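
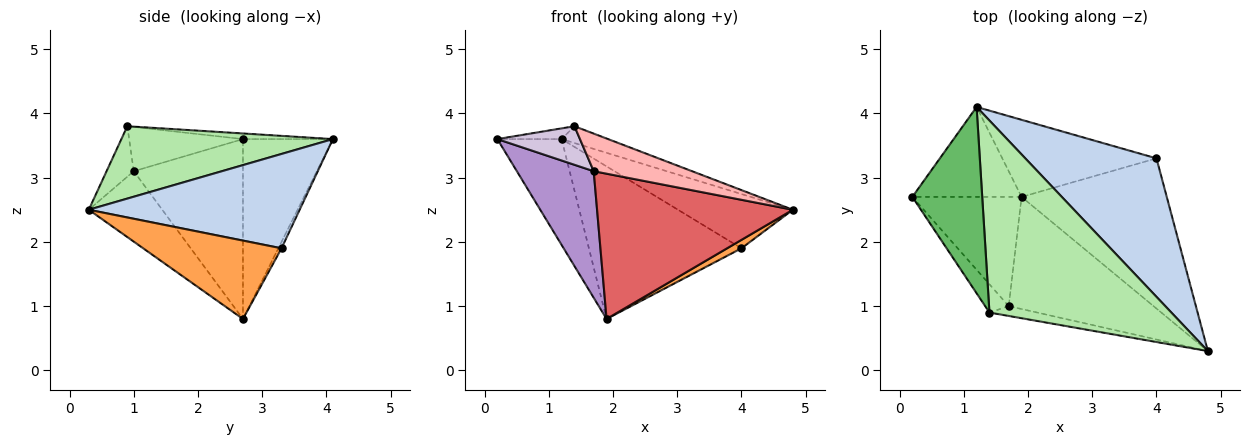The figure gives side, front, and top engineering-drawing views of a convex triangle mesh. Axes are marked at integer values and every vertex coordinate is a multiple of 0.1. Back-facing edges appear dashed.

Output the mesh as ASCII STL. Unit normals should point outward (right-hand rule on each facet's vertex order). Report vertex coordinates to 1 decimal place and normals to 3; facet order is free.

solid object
 facet normal -0.730 0.521 -0.443
  outer loop
   vertex 1.9 2.7 0.8
   vertex 0.2 2.7 3.6
   vertex 1.2 4.1 3.6
  endloop
 endfacet
 facet normal 0.556 0.303 0.774
  outer loop
   vertex 4.0 3.3 1.9
   vertex 1.2 4.1 3.6
   vertex 4.8 0.3 2.5
  endloop
 endfacet
 facet normal 0.474 -0.049 -0.879
  outer loop
   vertex 4.0 3.3 1.9
   vertex 4.8 0.3 2.5
   vertex 1.9 2.7 0.8
  endloop
 endfacet
 facet normal -0.019 0.892 -0.451
  outer loop
   vertex 4.0 3.3 1.9
   vertex 1.9 2.7 0.8
   vertex 1.2 4.1 3.6
  endloop
 endfacet
 facet normal -0.080 0.057 0.995
  outer loop
   vertex 1.4 0.9 3.8
   vertex 1.2 4.1 3.6
   vertex 0.2 2.7 3.6
  endloop
 endfacet
 facet normal 0.368 0.081 0.926
  outer loop
   vertex 1.4 0.9 3.8
   vertex 4.8 0.3 2.5
   vertex 1.2 4.1 3.6
  endloop
 endfacet
 facet normal -0.285 -0.759 -0.586
  outer loop
   vertex 1.7 1.0 3.1
   vertex 1.9 2.7 0.8
   vertex 4.8 0.3 2.5
  endloop
 endfacet
 facet normal -0.258 -0.935 -0.244
  outer loop
   vertex 1.7 1.0 3.1
   vertex 4.8 0.3 2.5
   vertex 1.4 0.9 3.8
  endloop
 endfacet
 facet normal -0.732 -0.515 -0.445
  outer loop
   vertex 1.7 1.0 3.1
   vertex 0.2 2.7 3.6
   vertex 1.9 2.7 0.8
  endloop
 endfacet
 facet normal -0.743 -0.539 -0.396
  outer loop
   vertex 1.7 1.0 3.1
   vertex 1.4 0.9 3.8
   vertex 0.2 2.7 3.6
  endloop
 endfacet
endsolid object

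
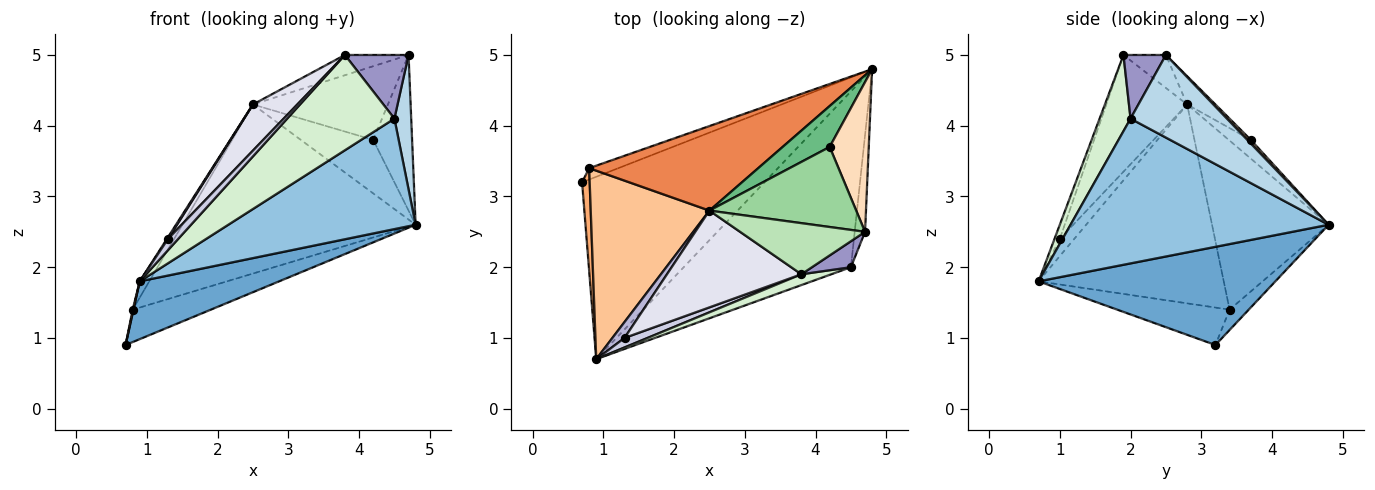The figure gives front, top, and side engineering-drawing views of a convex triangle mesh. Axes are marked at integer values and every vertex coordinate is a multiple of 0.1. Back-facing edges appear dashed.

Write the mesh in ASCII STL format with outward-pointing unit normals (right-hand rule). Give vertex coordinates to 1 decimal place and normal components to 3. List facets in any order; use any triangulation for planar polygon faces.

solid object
 facet normal 0.457 -0.269 -0.848
  outer loop
   vertex 0.9 0.7 1.8
   vertex 0.7 3.2 0.9
   vertex 4.8 4.8 2.6
  endloop
 endfacet
 facet normal 0.591 -0.429 -0.683
  outer loop
   vertex 4.5 2.0 4.1
   vertex 0.9 0.7 1.8
   vertex 4.8 4.8 2.6
  endloop
 endfacet
 facet normal 0.978 -0.170 -0.123
  outer loop
   vertex 4.5 2.0 4.1
   vertex 4.8 4.8 2.6
   vertex 4.7 2.5 5.0
  endloop
 endfacet
 facet normal -0.225 0.919 -0.323
  outer loop
   vertex 0.8 3.4 1.4
   vertex 4.8 4.8 2.6
   vertex 0.7 3.2 0.9
  endloop
 endfacet
 facet normal -0.408 0.816 0.408
  outer loop
   vertex 0.8 3.4 1.4
   vertex 2.5 2.8 4.3
   vertex 4.8 4.8 2.6
  endloop
 endfacet
 facet normal -0.980 -0.007 0.199
  outer loop
   vertex 0.8 3.4 1.4
   vertex 0.7 3.2 0.9
   vertex 0.9 0.7 1.8
  endloop
 endfacet
 facet normal -0.858 0.044 0.512
  outer loop
   vertex 0.8 3.4 1.4
   vertex 0.9 0.7 1.8
   vertex 2.5 2.8 4.3
  endloop
 endfacet
 facet normal 0.065 0.719 0.692
  outer loop
   vertex 4.2 3.7 3.8
   vertex 4.7 2.5 5.0
   vertex 4.8 4.8 2.6
  endloop
 endfacet
 facet normal -0.235 0.772 0.590
  outer loop
   vertex 4.2 3.7 3.8
   vertex 4.8 4.8 2.6
   vertex 2.5 2.8 4.3
  endloop
 endfacet
 facet normal -0.140 0.670 0.729
  outer loop
   vertex 4.2 3.7 3.8
   vertex 2.5 2.8 4.3
   vertex 4.7 2.5 5.0
  endloop
 endfacet
 facet normal -0.238 0.358 0.903
  outer loop
   vertex 3.8 1.9 5.0
   vertex 4.7 2.5 5.0
   vertex 2.5 2.8 4.3
  endloop
 endfacet
 facet normal 0.276 -0.955 0.108
  outer loop
   vertex 3.8 1.9 5.0
   vertex 0.9 0.7 1.8
   vertex 4.5 2.0 4.1
  endloop
 endfacet
 facet normal 0.525 -0.788 0.321
  outer loop
   vertex 3.8 1.9 5.0
   vertex 4.5 2.0 4.1
   vertex 4.7 2.5 5.0
  endloop
 endfacet
 facet normal -0.815 -0.064 0.576
  outer loop
   vertex 1.3 1.0 2.4
   vertex 2.5 2.8 4.3
   vertex 0.9 0.7 1.8
  endloop
 endfacet
 facet normal -0.370 -0.709 0.601
  outer loop
   vertex 1.3 1.0 2.4
   vertex 0.9 0.7 1.8
   vertex 3.8 1.9 5.0
  endloop
 endfacet
 facet normal -0.617 -0.339 0.710
  outer loop
   vertex 1.3 1.0 2.4
   vertex 3.8 1.9 5.0
   vertex 2.5 2.8 4.3
  endloop
 endfacet
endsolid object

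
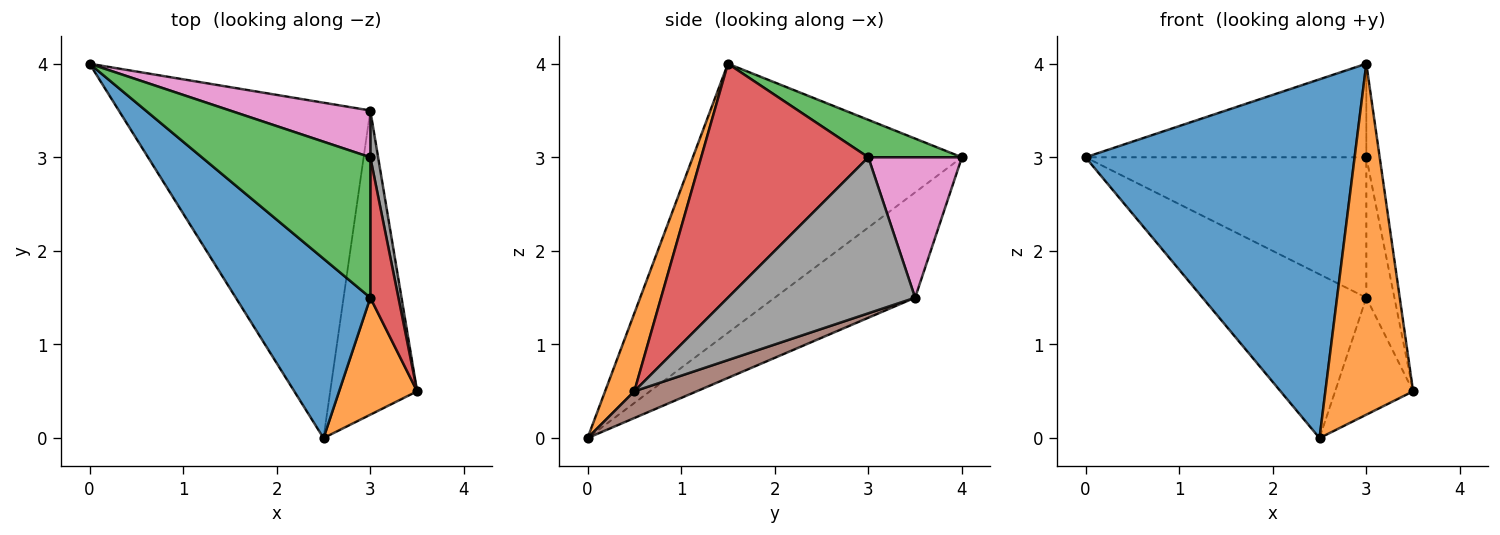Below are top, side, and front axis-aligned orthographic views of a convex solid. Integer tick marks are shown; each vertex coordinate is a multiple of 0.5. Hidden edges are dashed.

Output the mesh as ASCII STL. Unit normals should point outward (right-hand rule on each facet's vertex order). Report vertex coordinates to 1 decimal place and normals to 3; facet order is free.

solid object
 facet normal -0.667 -0.667 0.333
  outer loop
   vertex 3.0 1.5 4.0
   vertex 0.0 4.0 3.0
   vertex 2.5 0.0 0.0
  endloop
 endfacet
 facet normal 0.302 -0.905 0.302
  outer loop
   vertex 3.0 1.5 4.0
   vertex 2.5 0.0 0.0
   vertex 3.5 0.5 0.5
  endloop
 endfacet
 facet normal 0.182 0.545 0.818
  outer loop
   vertex 3.0 3.0 3.0
   vertex 0.0 4.0 3.0
   vertex 3.0 1.5 4.0
  endloop
 endfacet
 facet normal 0.990 0.079 0.119
  outer loop
   vertex 3.0 3.0 3.0
   vertex 3.0 1.5 4.0
   vertex 3.5 0.5 0.5
  endloop
 endfacet
 facet normal -0.352 0.411 -0.841
  outer loop
   vertex 3.0 3.5 1.5
   vertex 2.5 0.0 0.0
   vertex 0.0 4.0 3.0
  endloop
 endfacet
 facet normal 0.276 0.345 -0.897
  outer loop
   vertex 3.0 3.5 1.5
   vertex 3.5 0.5 0.5
   vertex 2.5 0.0 0.0
  endloop
 endfacet
 facet normal 0.302 0.905 0.302
  outer loop
   vertex 3.0 3.5 1.5
   vertex 0.0 4.0 3.0
   vertex 3.0 3.0 3.0
  endloop
 endfacet
 facet normal 0.988 0.148 0.049
  outer loop
   vertex 3.0 3.5 1.5
   vertex 3.0 3.0 3.0
   vertex 3.5 0.5 0.5
  endloop
 endfacet
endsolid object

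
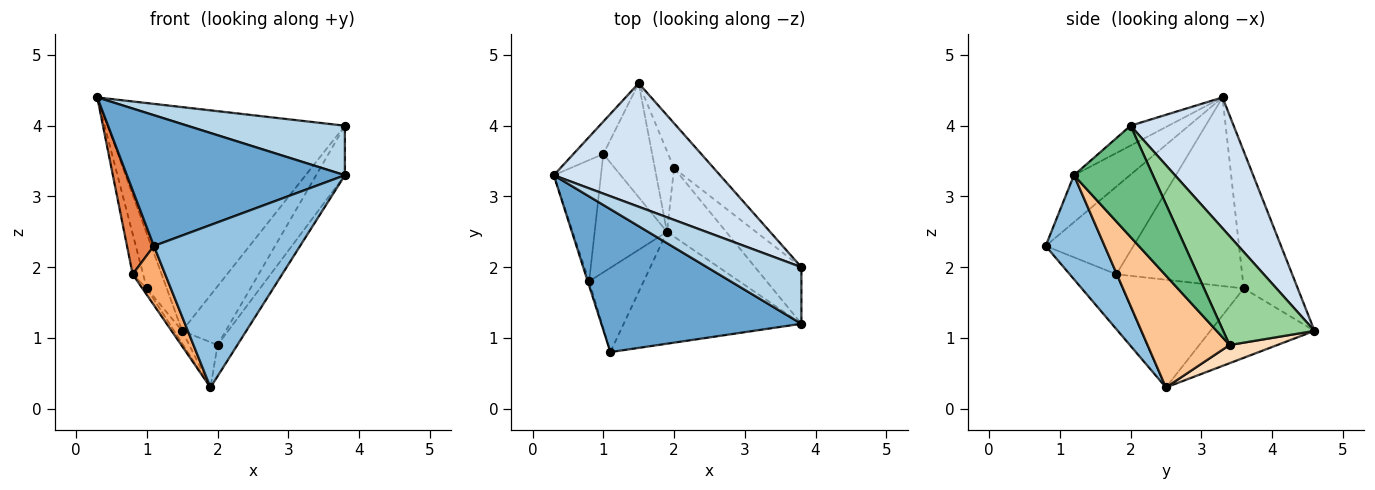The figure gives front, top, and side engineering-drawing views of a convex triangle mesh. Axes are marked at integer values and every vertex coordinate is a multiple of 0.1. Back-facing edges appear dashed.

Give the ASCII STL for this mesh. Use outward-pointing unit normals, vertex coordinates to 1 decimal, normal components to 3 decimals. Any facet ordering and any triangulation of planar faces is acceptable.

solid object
 facet normal -0.171 -0.665 0.727
  outer loop
   vertex 1.1 0.8 2.3
   vertex 3.8 1.2 3.3
   vertex 0.3 3.3 4.4
  endloop
 endfacet
 facet normal 0.315 -0.782 -0.538
  outer loop
   vertex 1.9 2.5 0.3
   vertex 3.8 1.2 3.3
   vertex 1.1 0.8 2.3
  endloop
 endfacet
 facet normal -0.157 -0.650 0.743
  outer loop
   vertex 3.8 2.0 4.0
   vertex 0.3 3.3 4.4
   vertex 3.8 1.2 3.3
  endloop
 endfacet
 facet normal 0.356 0.818 0.452
  outer loop
   vertex 3.8 2.0 4.0
   vertex 1.5 4.6 1.1
   vertex 0.3 3.3 4.4
  endloop
 endfacet
 facet normal -0.956 -0.293 -0.015
  outer loop
   vertex 0.8 1.8 1.9
   vertex 1.1 0.8 2.3
   vertex 0.3 3.3 4.4
  endloop
 endfacet
 facet normal -0.636 -0.443 -0.631
  outer loop
   vertex 0.8 1.8 1.9
   vertex 1.9 2.5 0.3
   vertex 1.1 0.8 2.3
  endloop
 endfacet
 facet normal 0.865 0.209 -0.457
  outer loop
   vertex 2.0 3.4 0.9
   vertex 3.8 1.2 3.3
   vertex 1.9 2.5 0.3
  endloop
 endfacet
 facet normal 0.637 0.377 -0.672
  outer loop
   vertex 2.0 3.4 0.9
   vertex 1.9 2.5 0.3
   vertex 1.5 4.6 1.1
  endloop
 endfacet
 facet normal 0.875 0.319 -0.364
  outer loop
   vertex 2.0 3.4 0.9
   vertex 3.8 2.0 4.0
   vertex 3.8 1.2 3.3
  endloop
 endfacet
 facet normal 0.857 0.409 -0.313
  outer loop
   vertex 2.0 3.4 0.9
   vertex 1.5 4.6 1.1
   vertex 3.8 2.0 4.0
  endloop
 endfacet
 facet normal -0.919 0.339 -0.201
  outer loop
   vertex 1.0 3.6 1.7
   vertex 0.3 3.3 4.4
   vertex 1.5 4.6 1.1
  endloop
 endfacet
 facet normal -0.967 0.081 -0.242
  outer loop
   vertex 1.0 3.6 1.7
   vertex 0.8 1.8 1.9
   vertex 0.3 3.3 4.4
  endloop
 endfacet
 facet normal -0.816 0.063 -0.574
  outer loop
   vertex 1.0 3.6 1.7
   vertex 1.5 4.6 1.1
   vertex 1.9 2.5 0.3
  endloop
 endfacet
 facet normal -0.830 0.030 -0.557
  outer loop
   vertex 1.0 3.6 1.7
   vertex 1.9 2.5 0.3
   vertex 0.8 1.8 1.9
  endloop
 endfacet
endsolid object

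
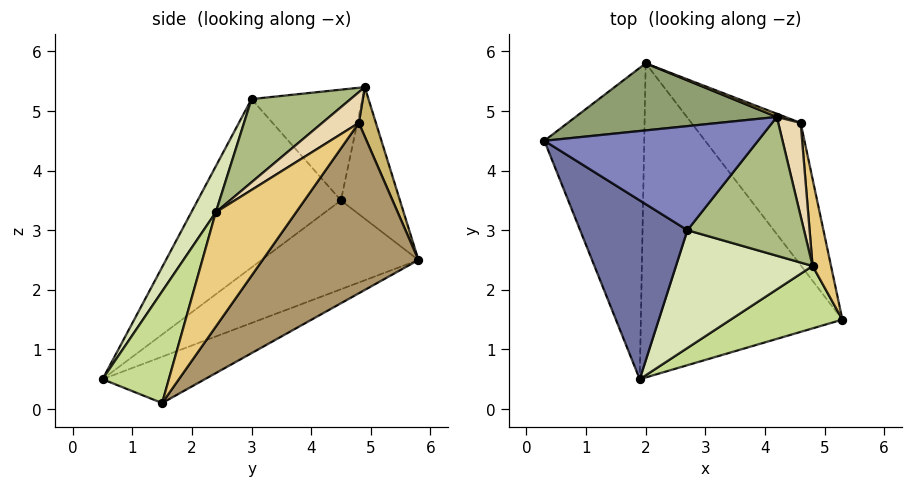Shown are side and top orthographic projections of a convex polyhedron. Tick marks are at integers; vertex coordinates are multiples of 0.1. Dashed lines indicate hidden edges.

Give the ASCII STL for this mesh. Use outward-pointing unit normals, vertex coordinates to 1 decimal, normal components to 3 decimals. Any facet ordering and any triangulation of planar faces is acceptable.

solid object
 facet normal -0.678 -0.595 0.432
  outer loop
   vertex 2.7 3.0 5.2
   vertex 0.3 4.5 3.5
   vertex 1.9 0.5 0.5
  endloop
 endfacet
 facet normal -0.444 0.261 0.857
  outer loop
   vertex 2.7 3.0 5.2
   vertex 4.2 4.9 5.4
   vertex 0.3 4.5 3.5
  endloop
 endfacet
 facet normal -0.638 0.282 -0.717
  outer loop
   vertex 2.0 5.8 2.5
   vertex 1.9 0.5 0.5
   vertex 0.3 4.5 3.5
  endloop
 endfacet
 facet normal -0.210 0.349 -0.913
  outer loop
   vertex 2.0 5.8 2.5
   vertex 5.3 1.5 0.1
   vertex 1.9 0.5 0.5
  endloop
 endfacet
 facet normal -0.324 0.806 0.496
  outer loop
   vertex 2.0 5.8 2.5
   vertex 0.3 4.5 3.5
   vertex 4.2 4.9 5.4
  endloop
 endfacet
 facet normal 0.510 -0.478 0.715
  outer loop
   vertex 4.8 2.4 3.3
   vertex 4.2 4.9 5.4
   vertex 2.7 3.0 5.2
  endloop
 endfacet
 facet normal 0.302 -0.905 0.302
  outer loop
   vertex 4.8 2.4 3.3
   vertex 1.9 0.5 0.5
   vertex 5.3 1.5 0.1
  endloop
 endfacet
 facet normal 0.150 -0.883 0.444
  outer loop
   vertex 4.8 2.4 3.3
   vertex 2.7 3.0 5.2
   vertex 1.9 0.5 0.5
  endloop
 endfacet
 facet normal 0.611 0.688 -0.392
  outer loop
   vertex 4.6 4.8 4.8
   vertex 5.3 1.5 0.1
   vertex 2.0 5.8 2.5
  endloop
 endfacet
 facet normal 0.317 0.947 0.053
  outer loop
   vertex 4.6 4.8 4.8
   vertex 2.0 5.8 2.5
   vertex 4.2 4.9 5.4
  endloop
 endfacet
 facet normal 0.987 -0.017 0.159
  outer loop
   vertex 4.6 4.8 4.8
   vertex 4.8 2.4 3.3
   vertex 5.3 1.5 0.1
  endloop
 endfacet
 facet normal 0.774 -0.288 0.564
  outer loop
   vertex 4.6 4.8 4.8
   vertex 4.2 4.9 5.4
   vertex 4.8 2.4 3.3
  endloop
 endfacet
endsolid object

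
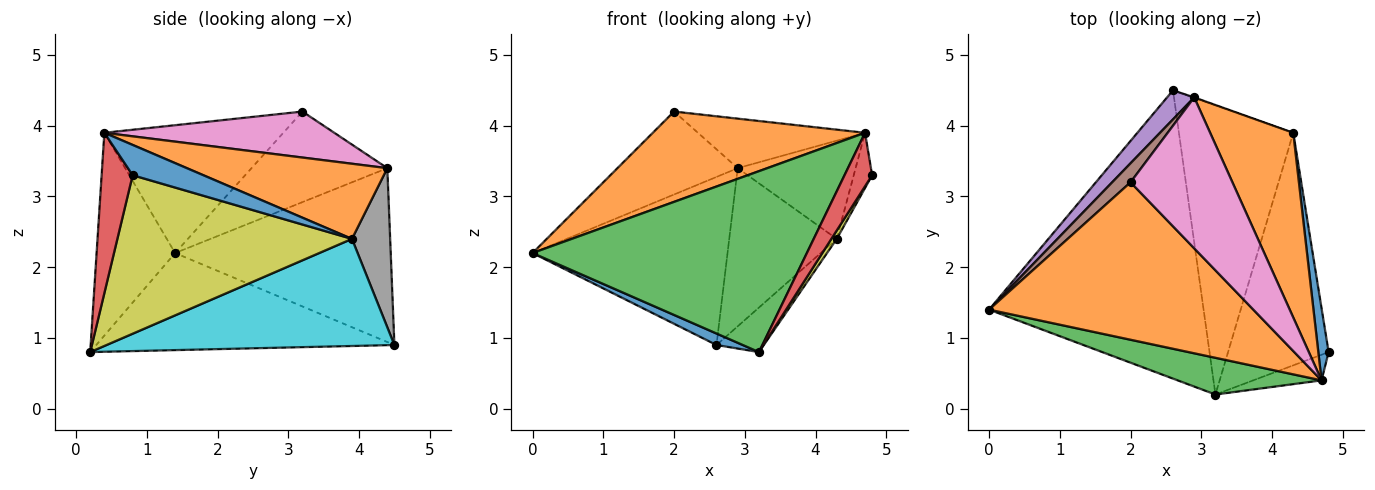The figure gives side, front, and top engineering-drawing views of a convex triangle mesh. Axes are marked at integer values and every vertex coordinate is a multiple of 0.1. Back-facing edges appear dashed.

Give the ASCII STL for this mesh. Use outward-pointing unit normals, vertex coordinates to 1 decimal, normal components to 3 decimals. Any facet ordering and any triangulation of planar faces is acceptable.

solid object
 facet normal -0.412 -0.036 -0.910
  outer loop
   vertex 3.2 0.2 0.8
   vertex 0.0 1.4 2.2
   vertex 2.6 4.5 0.9
  endloop
 endfacet
 facet normal -0.387 -0.459 0.800
  outer loop
   vertex 4.7 0.4 3.9
   vertex 2.0 3.2 4.2
   vertex 0.0 1.4 2.2
  endloop
 endfacet
 facet normal -0.270 -0.944 0.192
  outer loop
   vertex 4.7 0.4 3.9
   vertex 0.0 1.4 2.2
   vertex 3.2 0.2 0.8
  endloop
 endfacet
 facet normal 0.712 -0.633 -0.304
  outer loop
   vertex 4.7 0.4 3.9
   vertex 3.2 0.2 0.8
   vertex 4.8 0.8 3.3
  endloop
 endfacet
 facet normal -0.737 0.666 0.115
  outer loop
   vertex 2.9 4.4 3.4
   vertex 2.6 4.5 0.9
   vertex 0.0 1.4 2.2
  endloop
 endfacet
 facet normal -0.740 0.655 0.150
  outer loop
   vertex 2.9 4.4 3.4
   vertex 0.0 1.4 2.2
   vertex 2.0 3.2 4.2
  endloop
 endfacet
 facet normal 0.394 0.287 0.873
  outer loop
   vertex 2.9 4.4 3.4
   vertex 2.0 3.2 4.2
   vertex 4.7 0.4 3.9
  endloop
 endfacet
 facet normal 0.335 0.942 -0.002
  outer loop
   vertex 4.3 3.9 2.4
   vertex 2.6 4.5 0.9
   vertex 2.9 4.4 3.4
  endloop
 endfacet
 facet normal 0.844 -0.019 -0.536
  outer loop
   vertex 4.3 3.9 2.4
   vertex 4.8 0.8 3.3
   vertex 3.2 0.2 0.8
  endloop
 endfacet
 facet normal 0.679 0.112 -0.725
  outer loop
   vertex 4.3 3.9 2.4
   vertex 3.2 0.2 0.8
   vertex 2.6 4.5 0.9
  endloop
 endfacet
 facet normal 0.919 0.239 0.313
  outer loop
   vertex 4.3 3.9 2.4
   vertex 4.7 0.4 3.9
   vertex 4.8 0.8 3.3
  endloop
 endfacet
 facet normal 0.624 0.367 0.690
  outer loop
   vertex 4.3 3.9 2.4
   vertex 2.9 4.4 3.4
   vertex 4.7 0.4 3.9
  endloop
 endfacet
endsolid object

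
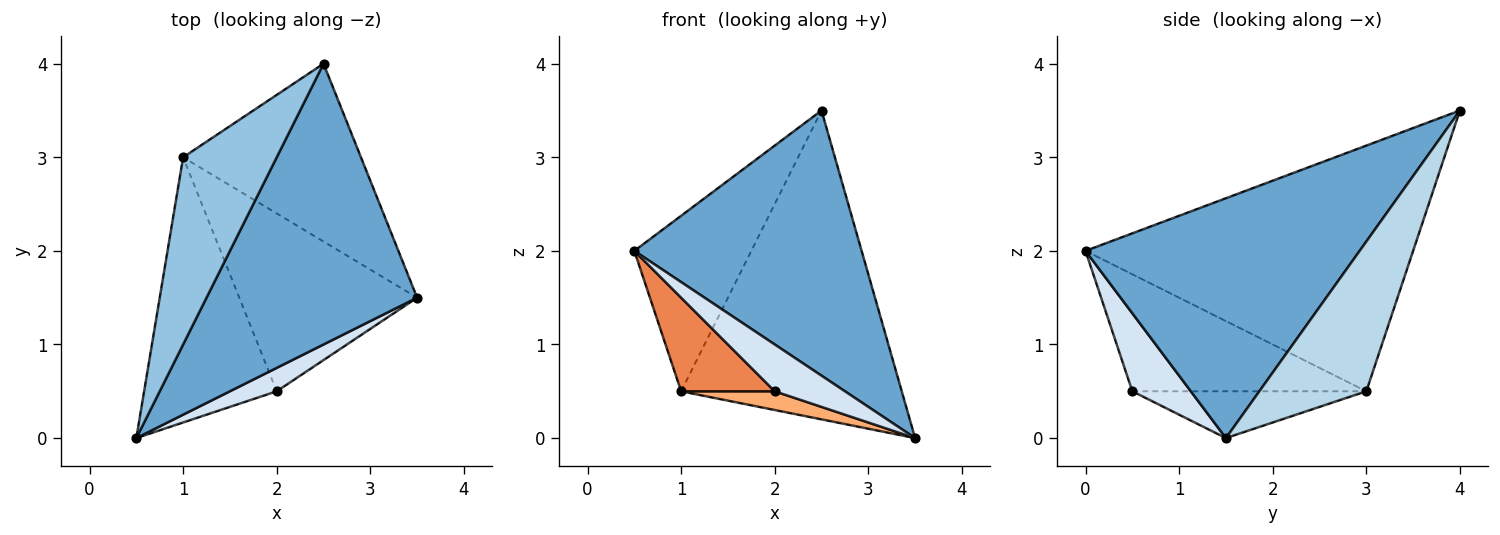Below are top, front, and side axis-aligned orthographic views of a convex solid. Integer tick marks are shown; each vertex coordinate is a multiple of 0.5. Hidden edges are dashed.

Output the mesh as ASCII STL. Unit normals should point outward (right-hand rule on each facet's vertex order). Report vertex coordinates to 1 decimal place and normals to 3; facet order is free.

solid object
 facet normal 0.638 -0.529 0.560
  outer loop
   vertex 2.5 4.0 3.5
   vertex 0.5 0.0 2.0
   vertex 3.5 1.5 0.0
  endloop
 endfacet
 facet normal -0.886 0.317 0.338
  outer loop
   vertex 1.0 3.0 0.5
   vertex 0.5 0.0 2.0
   vertex 2.5 4.0 3.5
  endloop
 endfacet
 facet normal 0.387 0.799 -0.460
  outer loop
   vertex 1.0 3.0 0.5
   vertex 2.5 4.0 3.5
   vertex 3.5 1.5 0.0
  endloop
 endfacet
 facet normal 0.598 -0.717 0.359
  outer loop
   vertex 2.0 0.5 0.5
   vertex 3.5 1.5 0.0
   vertex 0.5 0.0 2.0
  endloop
 endfacet
 facet normal -0.640 -0.256 -0.725
  outer loop
   vertex 2.0 0.5 0.5
   vertex 0.5 0.0 2.0
   vertex 1.0 3.0 0.5
  endloop
 endfacet
 facet normal -0.253 -0.101 -0.962
  outer loop
   vertex 2.0 0.5 0.5
   vertex 1.0 3.0 0.5
   vertex 3.5 1.5 0.0
  endloop
 endfacet
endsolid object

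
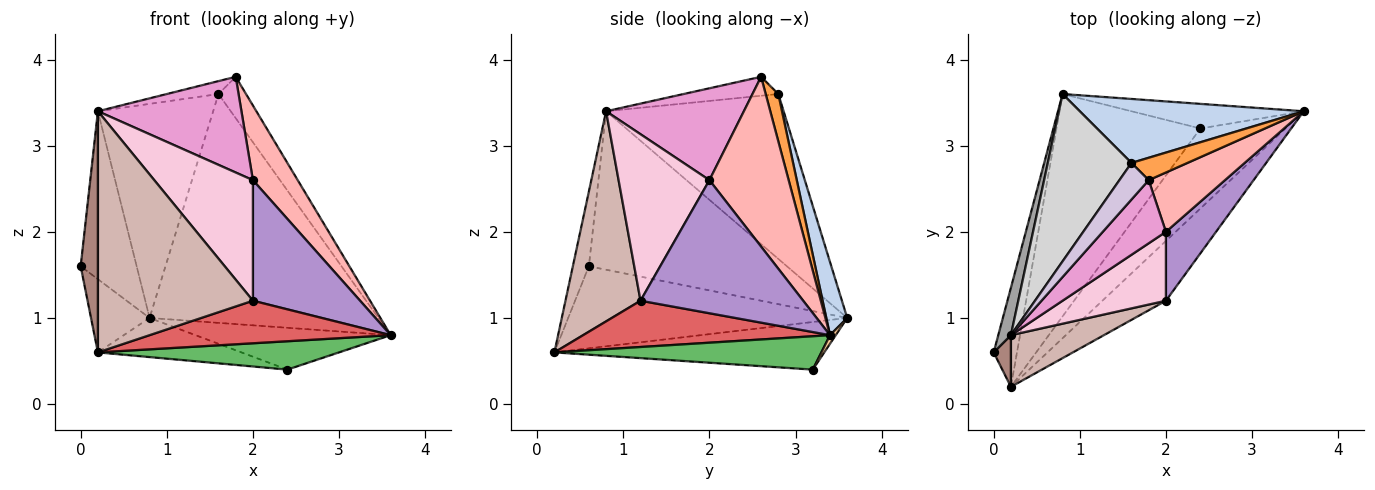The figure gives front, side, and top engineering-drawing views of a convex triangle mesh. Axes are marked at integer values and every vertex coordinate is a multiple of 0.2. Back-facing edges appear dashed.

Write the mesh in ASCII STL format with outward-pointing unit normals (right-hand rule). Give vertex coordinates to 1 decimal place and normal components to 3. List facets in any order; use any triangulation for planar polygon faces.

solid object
 facet normal -0.943 0.198 -0.268
  outer loop
   vertex 0.2 0.2 0.6
   vertex 0.0 0.6 1.6
   vertex 0.8 3.6 1.0
  endloop
 endfacet
 facet normal 0.088 0.959 0.268
  outer loop
   vertex 1.6 2.8 3.6
   vertex 3.6 3.4 0.8
   vertex 0.8 3.6 1.0
  endloop
 endfacet
 facet normal 0.374 0.816 0.442
  outer loop
   vertex 1.6 2.8 3.6
   vertex 1.8 2.6 3.8
   vertex 3.6 3.4 0.8
  endloop
 endfacet
 facet normal 0.025 0.862 -0.507
  outer loop
   vertex 2.4 3.2 0.4
   vertex 0.8 3.6 1.0
   vertex 3.6 3.4 0.8
  endloop
 endfacet
 facet normal 0.347 -0.313 -0.884
  outer loop
   vertex 2.4 3.2 0.4
   vertex 3.6 3.4 0.8
   vertex 0.2 0.2 0.6
  endloop
 endfacet
 facet normal -0.310 0.165 -0.936
  outer loop
   vertex 2.4 3.2 0.4
   vertex 0.2 0.2 0.6
   vertex 0.8 3.6 1.0
  endloop
 endfacet
 facet normal 0.511 -0.499 -0.700
  outer loop
   vertex 2.0 1.2 1.2
   vertex 0.2 0.2 0.6
   vertex 3.6 3.4 0.8
  endloop
 endfacet
 facet normal 0.811 -0.458 0.364
  outer loop
   vertex 2.0 2.0 2.6
   vertex 3.6 3.4 0.8
   vertex 1.8 2.6 3.8
  endloop
 endfacet
 facet normal 0.797 -0.525 0.300
  outer loop
   vertex 2.0 2.0 2.6
   vertex 2.0 1.2 1.2
   vertex 3.6 3.4 0.8
  endloop
 endfacet
 facet normal -0.521 0.284 0.805
  outer loop
   vertex 0.2 0.8 3.4
   vertex 1.8 2.6 3.8
   vertex 1.6 2.8 3.6
  endloop
 endfacet
 facet normal -0.672 -0.724 0.155
  outer loop
   vertex 0.2 0.8 3.4
   vertex 0.0 0.6 1.6
   vertex 0.2 0.2 0.6
  endloop
 endfacet
 facet normal 0.428 -0.884 0.189
  outer loop
   vertex 0.2 0.8 3.4
   vertex 0.2 0.2 0.6
   vertex 2.0 1.2 1.2
  endloop
 endfacet
 facet normal 0.625 -0.651 0.430
  outer loop
   vertex 0.2 0.8 3.4
   vertex 2.0 2.0 2.6
   vertex 1.8 2.6 3.8
  endloop
 endfacet
 facet normal 0.624 -0.678 0.388
  outer loop
   vertex 0.2 0.8 3.4
   vertex 2.0 1.2 1.2
   vertex 2.0 2.0 2.6
  endloop
 endfacet
 facet normal -0.959 0.271 0.076
  outer loop
   vertex 0.2 0.8 3.4
   vertex 0.8 3.6 1.0
   vertex 0.0 0.6 1.6
  endloop
 endfacet
 facet normal -0.772 0.501 0.392
  outer loop
   vertex 0.2 0.8 3.4
   vertex 1.6 2.8 3.6
   vertex 0.8 3.6 1.0
  endloop
 endfacet
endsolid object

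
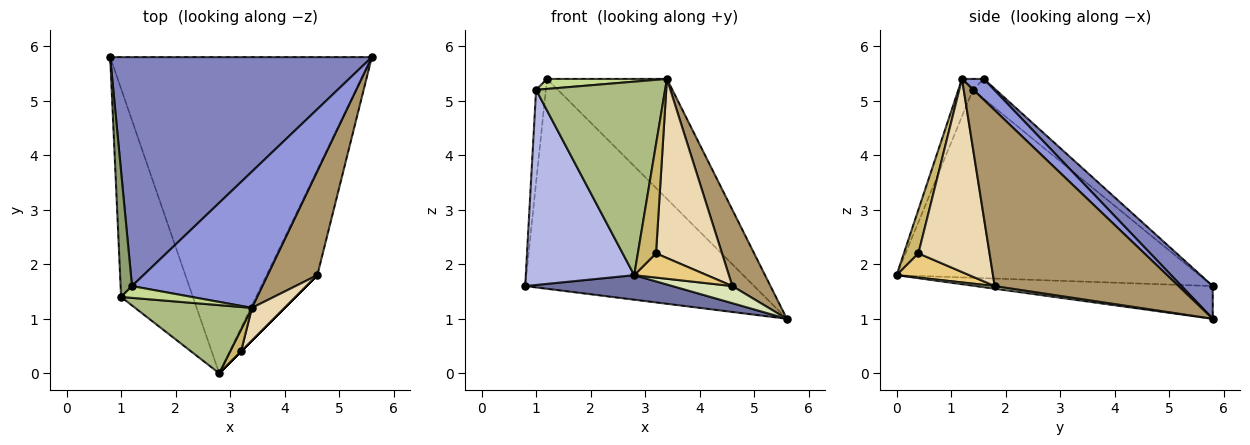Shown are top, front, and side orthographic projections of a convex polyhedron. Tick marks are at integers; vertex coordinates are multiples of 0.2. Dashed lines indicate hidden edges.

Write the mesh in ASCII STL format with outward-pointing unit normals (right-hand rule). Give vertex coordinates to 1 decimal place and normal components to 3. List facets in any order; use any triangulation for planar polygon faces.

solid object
 facet normal -0.124 -0.077 -0.989
  outer loop
   vertex 2.8 0.0 1.8
   vertex 0.8 5.8 1.6
   vertex 5.6 5.8 1.0
  endloop
 endfacet
 facet normal 0.092 0.673 0.734
  outer loop
   vertex 1.2 1.6 5.4
   vertex 5.6 5.8 1.0
   vertex 0.8 5.8 1.6
  endloop
 endfacet
 facet normal 0.119 0.656 0.745
  outer loop
   vertex 3.4 1.2 5.4
   vertex 5.6 5.8 1.0
   vertex 1.2 1.6 5.4
  endloop
 endfacet
 facet normal -0.886 -0.317 -0.338
  outer loop
   vertex 1.0 1.4 5.2
   vertex 0.8 5.8 1.6
   vertex 2.8 0.0 1.8
  endloop
 endfacet
 facet normal -0.813 0.346 0.468
  outer loop
   vertex 1.0 1.4 5.2
   vertex 1.2 1.6 5.4
   vertex 0.8 5.8 1.6
  endloop
 endfacet
 facet normal -0.106 -0.938 0.330
  outer loop
   vertex 1.0 1.4 5.2
   vertex 2.8 0.0 1.8
   vertex 3.4 1.2 5.4
  endloop
 endfacet
 facet normal -0.117 -0.642 0.758
  outer loop
   vertex 1.0 1.4 5.2
   vertex 3.4 1.2 5.4
   vertex 1.2 1.6 5.4
  endloop
 endfacet
 facet normal 0.051 -0.161 -0.986
  outer loop
   vertex 4.6 1.8 1.6
   vertex 2.8 0.0 1.8
   vertex 5.6 5.8 1.0
  endloop
 endfacet
 facet normal 0.944 -0.196 0.267
  outer loop
   vertex 4.6 1.8 1.6
   vertex 5.6 5.8 1.0
   vertex 3.4 1.2 5.4
  endloop
 endfacet
 facet normal 0.617 -0.772 0.154
  outer loop
   vertex 3.2 0.4 2.2
   vertex 3.4 1.2 5.4
   vertex 2.8 0.0 1.8
  endloop
 endfacet
 facet normal 0.707 -0.707 0.000
  outer loop
   vertex 3.2 0.4 2.2
   vertex 2.8 0.0 1.8
   vertex 4.6 1.8 1.6
  endloop
 endfacet
 facet normal 0.728 -0.675 0.123
  outer loop
   vertex 3.2 0.4 2.2
   vertex 4.6 1.8 1.6
   vertex 3.4 1.2 5.4
  endloop
 endfacet
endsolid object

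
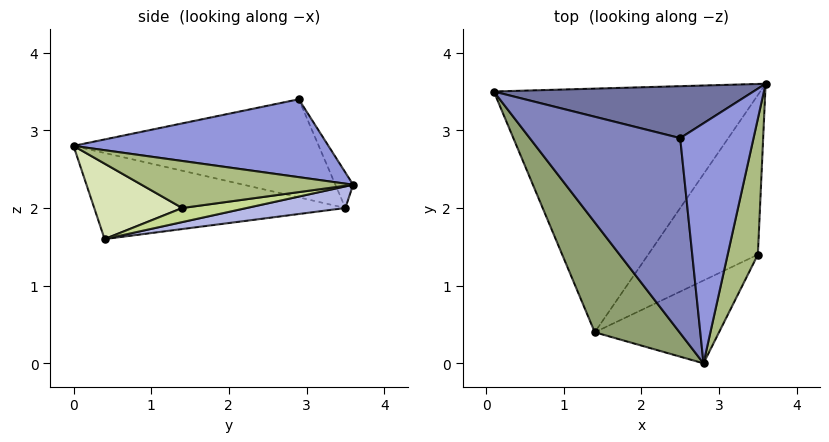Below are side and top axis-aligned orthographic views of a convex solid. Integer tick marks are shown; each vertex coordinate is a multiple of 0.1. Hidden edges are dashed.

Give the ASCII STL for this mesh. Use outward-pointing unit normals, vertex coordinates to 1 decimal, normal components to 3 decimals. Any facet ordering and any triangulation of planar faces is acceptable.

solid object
 facet normal -0.067 0.871 0.487
  outer loop
   vertex 2.5 2.9 3.4
   vertex 3.6 3.6 2.3
   vertex 0.1 3.5 2.0
  endloop
 endfacet
 facet normal -0.532 -0.224 0.816
  outer loop
   vertex 2.5 2.9 3.4
   vertex 0.1 3.5 2.0
   vertex 2.8 0.0 2.8
  endloop
 endfacet
 facet normal 0.726 -0.066 0.684
  outer loop
   vertex 2.5 2.9 3.4
   vertex 2.8 0.0 2.8
   vertex 3.6 3.6 2.3
  endloop
 endfacet
 facet normal 0.080 0.160 -0.984
  outer loop
   vertex 1.4 0.4 1.6
   vertex 0.1 3.5 2.0
   vertex 3.6 3.6 2.3
  endloop
 endfacet
 facet normal -0.664 -0.363 0.654
  outer loop
   vertex 1.4 0.4 1.6
   vertex 2.8 0.0 2.8
   vertex 0.1 3.5 2.0
  endloop
 endfacet
 facet normal 0.836 -0.111 0.537
  outer loop
   vertex 3.5 1.4 2.0
   vertex 3.6 3.6 2.3
   vertex 2.8 0.0 2.8
  endloop
 endfacet
 facet normal 0.126 0.128 -0.984
  outer loop
   vertex 3.5 1.4 2.0
   vertex 1.4 0.4 1.6
   vertex 3.6 3.6 2.3
  endloop
 endfacet
 facet normal 0.416 -0.599 -0.685
  outer loop
   vertex 3.5 1.4 2.0
   vertex 2.8 0.0 2.8
   vertex 1.4 0.4 1.6
  endloop
 endfacet
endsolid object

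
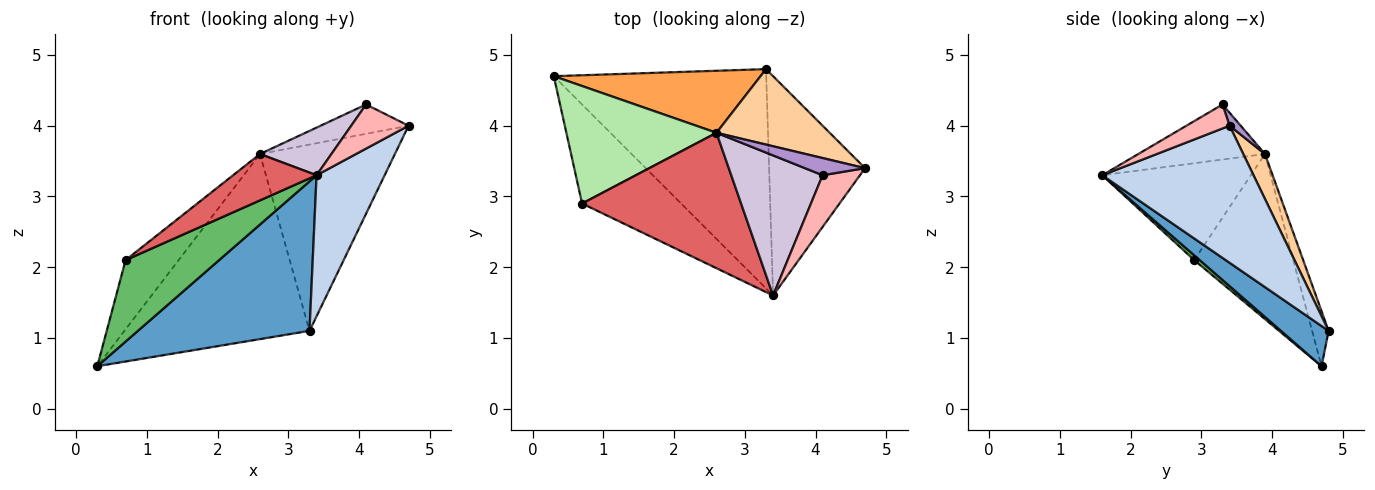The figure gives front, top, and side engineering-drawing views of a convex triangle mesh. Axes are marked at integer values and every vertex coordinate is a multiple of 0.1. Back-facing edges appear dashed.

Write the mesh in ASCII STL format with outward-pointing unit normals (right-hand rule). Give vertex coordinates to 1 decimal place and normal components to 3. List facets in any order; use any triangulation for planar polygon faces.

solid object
 facet normal 0.155 -0.556 -0.816
  outer loop
   vertex 3.3 4.8 1.1
   vertex 3.4 1.6 3.3
   vertex 0.3 4.7 0.6
  endloop
 endfacet
 facet normal 0.769 -0.346 -0.538
  outer loop
   vertex 3.3 4.8 1.1
   vertex 4.7 3.4 4.0
   vertex 3.4 1.6 3.3
  endloop
 endfacet
 facet normal -0.084 0.945 0.317
  outer loop
   vertex 2.6 3.9 3.6
   vertex 3.3 4.8 1.1
   vertex 0.3 4.7 0.6
  endloop
 endfacet
 facet normal 0.148 0.917 0.371
  outer loop
   vertex 2.6 3.9 3.6
   vertex 4.7 3.4 4.0
   vertex 3.3 4.8 1.1
  endloop
 endfacet
 facet normal 0.037 -0.635 -0.772
  outer loop
   vertex 0.7 2.9 2.1
   vertex 0.3 4.7 0.6
   vertex 3.4 1.6 3.3
  endloop
 endfacet
 facet normal -0.688 0.368 0.626
  outer loop
   vertex 0.7 2.9 2.1
   vertex 2.6 3.9 3.6
   vertex 0.3 4.7 0.6
  endloop
 endfacet
 facet normal -0.499 -0.281 0.820
  outer loop
   vertex 0.7 2.9 2.1
   vertex 3.4 1.6 3.3
   vertex 2.6 3.9 3.6
  endloop
 endfacet
 facet normal 0.439 -0.583 0.684
  outer loop
   vertex 4.1 3.3 4.3
   vertex 3.4 1.6 3.3
   vertex 4.7 3.4 4.0
  endloop
 endfacet
 facet normal 0.108 0.858 0.503
  outer loop
   vertex 4.1 3.3 4.3
   vertex 4.7 3.4 4.0
   vertex 2.6 3.9 3.6
  endloop
 endfacet
 facet normal -0.496 -0.280 0.822
  outer loop
   vertex 4.1 3.3 4.3
   vertex 2.6 3.9 3.6
   vertex 3.4 1.6 3.3
  endloop
 endfacet
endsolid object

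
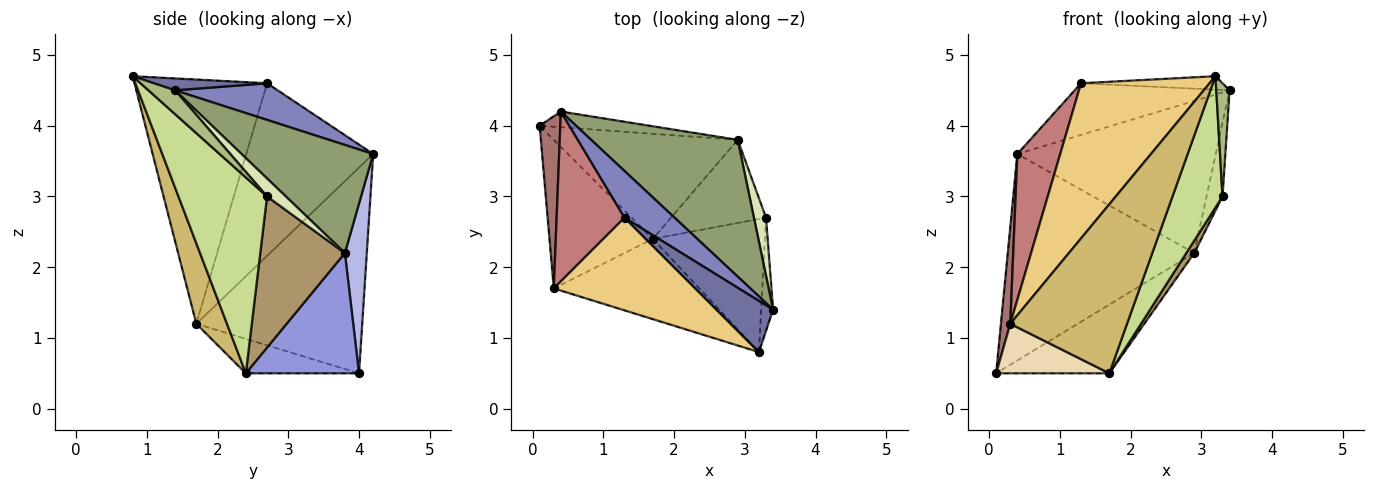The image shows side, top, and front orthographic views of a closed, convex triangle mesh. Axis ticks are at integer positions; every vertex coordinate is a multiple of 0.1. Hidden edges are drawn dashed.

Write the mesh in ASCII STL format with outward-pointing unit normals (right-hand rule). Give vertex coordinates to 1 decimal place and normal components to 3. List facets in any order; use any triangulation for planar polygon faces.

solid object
 facet normal 0.200 0.249 0.948
  outer loop
   vertex 1.3 2.7 4.6
   vertex 3.2 0.8 4.7
   vertex 3.4 1.4 4.5
  endloop
 endfacet
 facet normal 0.441 0.666 0.602
  outer loop
   vertex 1.3 2.7 4.6
   vertex 3.4 1.4 4.5
   vertex 0.4 4.2 3.6
  endloop
 endfacet
 facet normal 0.480 0.480 -0.734
  outer loop
   vertex 2.9 3.8 2.2
   vertex 1.7 2.4 0.5
   vertex 0.1 4.0 0.5
  endloop
 endfacet
 facet normal 0.116 0.990 -0.075
  outer loop
   vertex 2.9 3.8 2.2
   vertex 0.1 4.0 0.5
   vertex 0.4 4.2 3.6
  endloop
 endfacet
 facet normal 0.442 0.667 0.600
  outer loop
   vertex 2.9 3.8 2.2
   vertex 0.4 4.2 3.6
   vertex 3.4 1.4 4.5
  endloop
 endfacet
 facet normal 0.816 -0.408 -0.408
  outer loop
   vertex 3.3 2.7 3.0
   vertex 3.4 1.4 4.5
   vertex 3.2 0.8 4.7
  endloop
 endfacet
 facet normal 0.779 -0.440 -0.446
  outer loop
   vertex 3.3 2.7 3.0
   vertex 3.2 0.8 4.7
   vertex 1.7 2.4 0.5
  endloop
 endfacet
 facet normal 0.678 0.578 0.455
  outer loop
   vertex 3.3 2.7 3.0
   vertex 2.9 3.8 2.2
   vertex 3.4 1.4 4.5
  endloop
 endfacet
 facet normal 0.844 -0.079 -0.531
  outer loop
   vertex 3.3 2.7 3.0
   vertex 1.7 2.4 0.5
   vertex 2.9 3.8 2.2
  endloop
 endfacet
 facet normal 0.231 -0.879 -0.417
  outer loop
   vertex 0.3 1.7 1.2
   vertex 1.7 2.4 0.5
   vertex 3.2 0.8 4.7
  endloop
 endfacet
 facet normal -0.663 -0.643 0.384
  outer loop
   vertex 0.3 1.7 1.2
   vertex 3.2 0.8 4.7
   vertex 1.3 2.7 4.6
  endloop
 endfacet
 facet normal -0.302 -0.302 -0.905
  outer loop
   vertex 0.3 1.7 1.2
   vertex 0.1 4.0 0.5
   vertex 1.7 2.4 0.5
  endloop
 endfacet
 facet normal -0.993 -0.056 0.100
  outer loop
   vertex 0.3 1.7 1.2
   vertex 0.4 4.2 3.6
   vertex 0.1 4.0 0.5
  endloop
 endfacet
 facet normal -0.888 -0.300 0.349
  outer loop
   vertex 0.3 1.7 1.2
   vertex 1.3 2.7 4.6
   vertex 0.4 4.2 3.6
  endloop
 endfacet
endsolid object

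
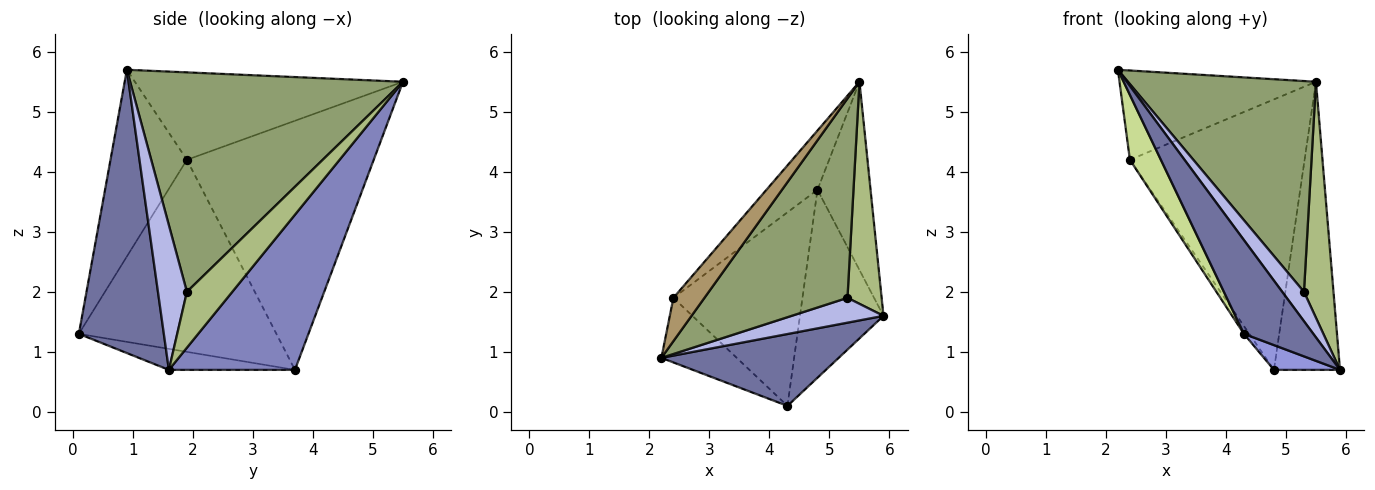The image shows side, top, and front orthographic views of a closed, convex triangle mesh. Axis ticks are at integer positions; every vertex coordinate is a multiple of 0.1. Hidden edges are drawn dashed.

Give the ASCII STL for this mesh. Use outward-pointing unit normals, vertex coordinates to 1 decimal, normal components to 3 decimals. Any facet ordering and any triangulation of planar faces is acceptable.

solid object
 facet normal 0.697 -0.569 0.436
  outer loop
   vertex 4.3 0.1 1.3
   vertex 5.9 1.6 0.7
   vertex 2.2 0.9 5.7
  endloop
 endfacet
 facet normal 0.848 0.444 -0.290
  outer loop
   vertex 4.8 3.7 0.7
   vertex 5.5 5.5 5.5
   vertex 5.9 1.6 0.7
  endloop
 endfacet
 facet normal -0.242 -0.127 -0.962
  outer loop
   vertex 4.8 3.7 0.7
   vertex 5.9 1.6 0.7
   vertex 4.3 0.1 1.3
  endloop
 endfacet
 facet normal 0.713 -0.535 0.453
  outer loop
   vertex 5.3 1.9 2.0
   vertex 2.2 0.9 5.7
   vertex 5.9 1.6 0.7
  endloop
 endfacet
 facet normal 0.726 -0.500 0.473
  outer loop
   vertex 5.3 1.9 2.0
   vertex 5.5 5.5 5.5
   vertex 2.2 0.9 5.7
  endloop
 endfacet
 facet normal 0.746 -0.485 0.456
  outer loop
   vertex 5.3 1.9 2.0
   vertex 5.9 1.6 0.7
   vertex 5.5 5.5 5.5
  endloop
 endfacet
 facet normal -0.868 -0.352 -0.350
  outer loop
   vertex 2.4 1.9 4.2
   vertex 4.3 0.1 1.3
   vertex 2.2 0.9 5.7
  endloop
 endfacet
 facet normal -0.830 0.022 -0.558
  outer loop
   vertex 2.4 1.9 4.2
   vertex 4.8 3.7 0.7
   vertex 4.3 0.1 1.3
  endloop
 endfacet
 facet normal -0.775 0.568 0.275
  outer loop
   vertex 2.4 1.9 4.2
   vertex 2.2 0.9 5.7
   vertex 5.5 5.5 5.5
  endloop
 endfacet
 facet normal -0.722 0.675 -0.148
  outer loop
   vertex 2.4 1.9 4.2
   vertex 5.5 5.5 5.5
   vertex 4.8 3.7 0.7
  endloop
 endfacet
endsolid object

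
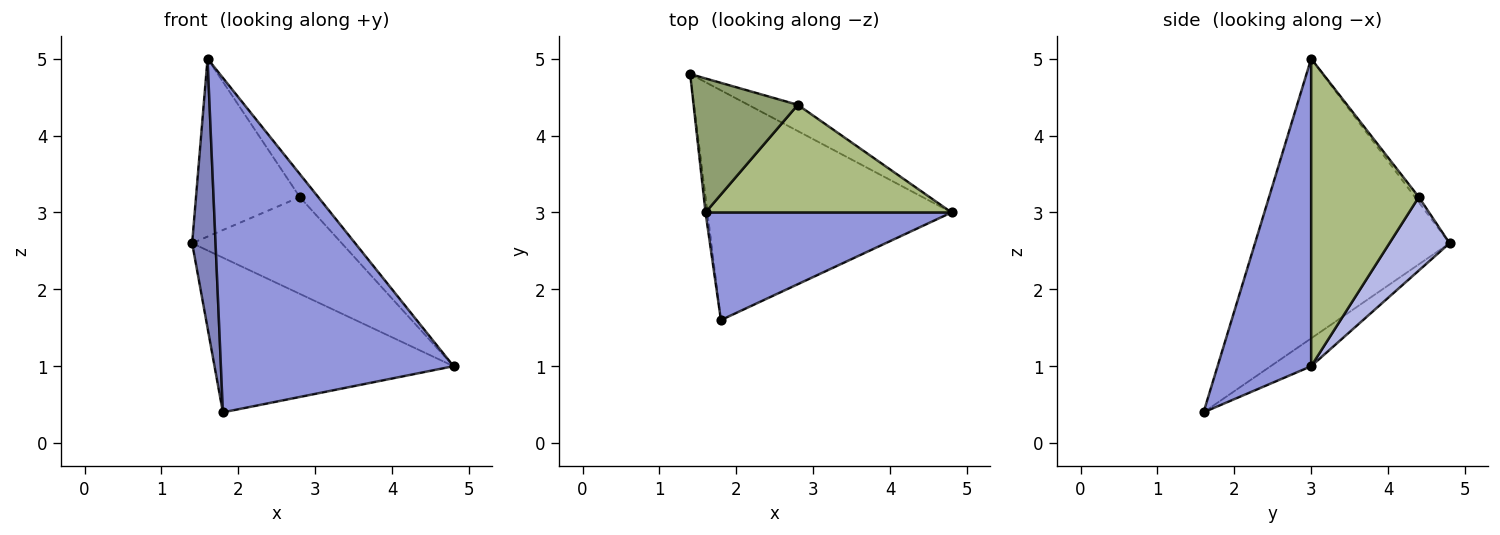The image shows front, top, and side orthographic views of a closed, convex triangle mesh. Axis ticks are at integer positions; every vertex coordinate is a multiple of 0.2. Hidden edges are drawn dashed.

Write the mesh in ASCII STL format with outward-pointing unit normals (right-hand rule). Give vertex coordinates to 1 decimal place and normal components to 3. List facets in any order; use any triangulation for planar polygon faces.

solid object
 facet normal -0.094 0.556 -0.826
  outer loop
   vertex 1.8 1.6 0.4
   vertex 1.4 4.8 2.6
   vertex 4.8 3.0 1.0
  endloop
 endfacet
 facet normal -0.993 -0.119 -0.007
  outer loop
   vertex 1.6 3.0 5.0
   vertex 1.4 4.8 2.6
   vertex 1.8 1.6 0.4
  endloop
 endfacet
 facet normal 0.358 -0.889 0.286
  outer loop
   vertex 1.6 3.0 5.0
   vertex 1.8 1.6 0.4
   vertex 4.8 3.0 1.0
  endloop
 endfacet
 facet normal 0.362 0.900 -0.244
  outer loop
   vertex 2.8 4.4 3.2
   vertex 4.8 3.0 1.0
   vertex 1.4 4.8 2.6
  endloop
 endfacet
 facet normal -0.030 0.798 0.601
  outer loop
   vertex 2.8 4.4 3.2
   vertex 1.4 4.8 2.6
   vertex 1.6 3.0 5.0
  endloop
 endfacet
 facet normal 0.774 0.133 0.619
  outer loop
   vertex 2.8 4.4 3.2
   vertex 1.6 3.0 5.0
   vertex 4.8 3.0 1.0
  endloop
 endfacet
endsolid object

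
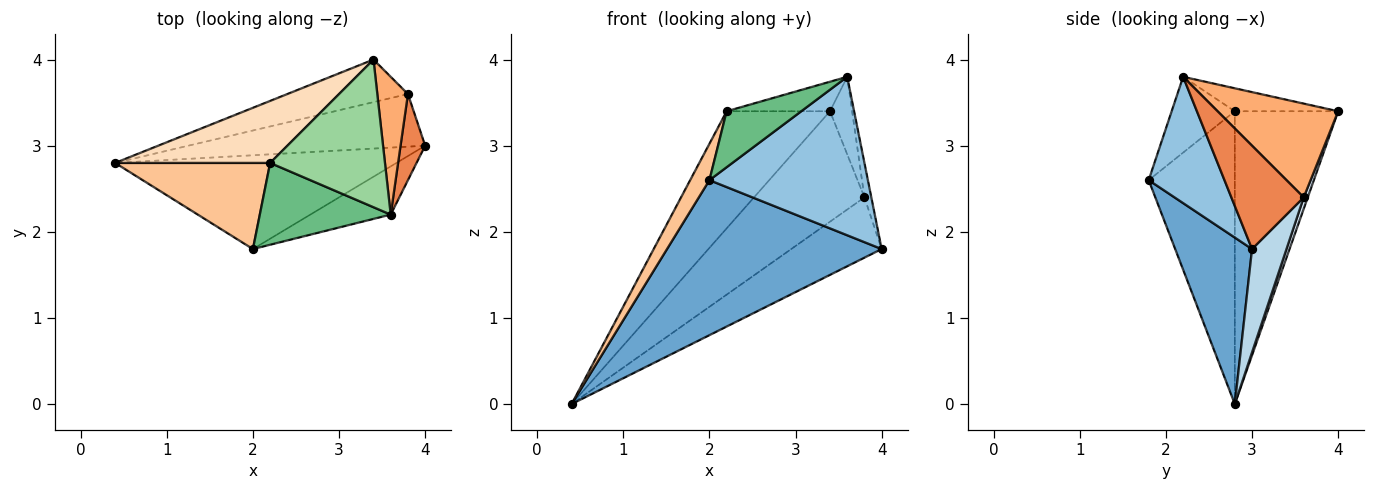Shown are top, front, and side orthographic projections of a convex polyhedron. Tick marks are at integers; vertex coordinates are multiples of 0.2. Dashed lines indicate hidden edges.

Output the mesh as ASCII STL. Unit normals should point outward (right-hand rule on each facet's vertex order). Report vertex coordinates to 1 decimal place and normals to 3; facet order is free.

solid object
 facet normal 0.293 -0.818 -0.495
  outer loop
   vertex 2.0 1.8 2.6
   vertex 0.4 2.8 0.0
   vertex 4.0 3.0 1.8
  endloop
 endfacet
 facet normal 0.416 -0.870 -0.265
  outer loop
   vertex 3.6 2.2 3.8
   vertex 2.0 1.8 2.6
   vertex 4.0 3.0 1.8
  endloop
 endfacet
 facet normal 0.276 0.724 -0.632
  outer loop
   vertex 3.8 3.6 2.4
   vertex 4.0 3.0 1.8
   vertex 0.4 2.8 0.0
  endloop
 endfacet
 facet normal 0.034 0.933 -0.359
  outer loop
   vertex 3.8 3.6 2.4
   vertex 0.4 2.8 0.0
   vertex 3.4 4.0 3.4
  endloop
 endfacet
 facet normal 0.969 0.092 0.231
  outer loop
   vertex 3.8 3.6 2.4
   vertex 3.6 2.2 3.8
   vertex 4.0 3.0 1.8
  endloop
 endfacet
 facet normal 0.936 0.172 0.306
  outer loop
   vertex 3.8 3.6 2.4
   vertex 3.4 4.0 3.4
   vertex 3.6 2.2 3.8
  endloop
 endfacet
 facet normal -0.867 -0.194 0.459
  outer loop
   vertex 2.2 2.8 3.4
   vertex 0.4 2.8 0.0
   vertex 2.0 1.8 2.6
  endloop
 endfacet
 facet normal -0.662 0.662 0.351
  outer loop
   vertex 2.2 2.8 3.4
   vertex 3.4 4.0 3.4
   vertex 0.4 2.8 0.0
  endloop
 endfacet
 facet normal -0.431 -0.510 0.745
  outer loop
   vertex 2.2 2.8 3.4
   vertex 2.0 1.8 2.6
   vertex 3.6 2.2 3.8
  endloop
 endfacet
 facet normal -0.192 0.192 0.962
  outer loop
   vertex 2.2 2.8 3.4
   vertex 3.6 2.2 3.8
   vertex 3.4 4.0 3.4
  endloop
 endfacet
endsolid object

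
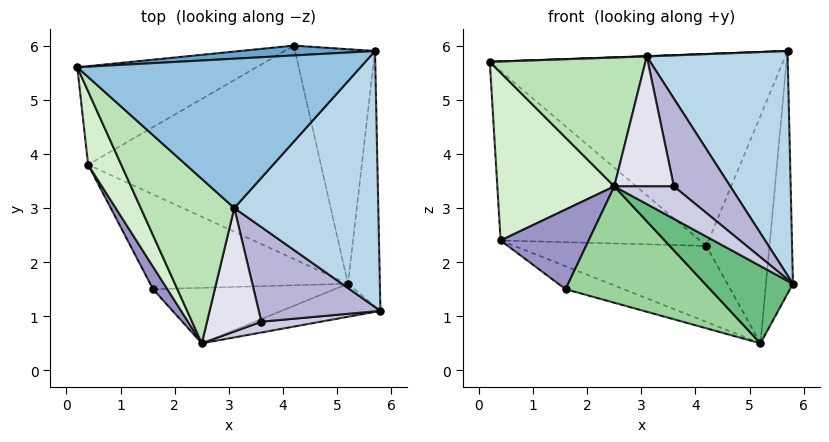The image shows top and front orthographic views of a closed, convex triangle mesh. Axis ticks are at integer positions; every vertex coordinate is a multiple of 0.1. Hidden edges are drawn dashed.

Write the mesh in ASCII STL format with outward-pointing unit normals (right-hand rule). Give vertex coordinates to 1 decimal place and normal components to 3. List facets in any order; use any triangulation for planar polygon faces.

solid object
 facet normal -0.056 0.997 0.051
  outer loop
   vertex 4.2 6.0 2.3
   vertex 0.2 5.6 5.7
   vertex 5.7 5.9 5.9
  endloop
 endfacet
 facet normal -0.036 -0.002 0.999
  outer loop
   vertex 3.1 3.0 5.8
   vertex 5.7 5.9 5.9
   vertex 0.2 5.6 5.7
  endloop
 endfacet
 facet normal 0.577 -0.538 0.614
  outer loop
   vertex 3.1 3.0 5.8
   vertex 5.8 1.1 1.6
   vertex 5.7 5.9 5.9
  endloop
 endfacet
 facet normal -0.457 0.769 -0.447
  outer loop
   vertex 0.4 3.8 2.4
   vertex 0.2 5.6 5.7
   vertex 4.2 6.0 2.3
  endloop
 endfacet
 facet normal 0.885 0.320 -0.337
  outer loop
   vertex 5.2 1.6 0.5
   vertex 5.7 5.9 5.9
   vertex 5.8 1.1 1.6
  endloop
 endfacet
 facet normal 0.871 0.342 -0.353
  outer loop
   vertex 5.2 1.6 0.5
   vertex 4.2 6.0 2.3
   vertex 5.7 5.9 5.9
  endloop
 endfacet
 facet normal -0.214 0.328 -0.920
  outer loop
   vertex 5.2 1.6 0.5
   vertex 0.4 3.8 2.4
   vertex 4.2 6.0 2.3
  endloop
 endfacet
 facet normal -0.266 0.227 -0.937
  outer loop
   vertex 5.2 1.6 0.5
   vertex 1.6 1.5 1.5
   vertex 0.4 3.8 2.4
  endloop
 endfacet
 facet normal -0.047 -0.919 -0.392
  outer loop
   vertex 2.5 0.5 3.4
   vertex 5.2 1.6 0.5
   vertex 5.8 1.1 1.6
  endloop
 endfacet
 facet normal -0.094 -0.899 -0.428
  outer loop
   vertex 2.5 0.5 3.4
   vertex 1.6 1.5 1.5
   vertex 5.2 1.6 0.5
  endloop
 endfacet
 facet normal -0.502 -0.533 0.681
  outer loop
   vertex 2.5 0.5 3.4
   vertex 3.1 3.0 5.8
   vertex 0.2 5.6 5.7
  endloop
 endfacet
 facet normal -0.852 -0.479 0.210
  outer loop
   vertex 2.5 0.5 3.4
   vertex 0.2 5.6 5.7
   vertex 0.4 3.8 2.4
  endloop
 endfacet
 facet normal -0.854 -0.501 0.141
  outer loop
   vertex 2.5 0.5 3.4
   vertex 0.4 3.8 2.4
   vertex 1.6 1.5 1.5
  endloop
 endfacet
 facet normal 0.552 -0.567 0.611
  outer loop
   vertex 3.6 0.9 3.4
   vertex 5.8 1.1 1.6
   vertex 3.1 3.0 5.8
  endloop
 endfacet
 facet normal 0.326 -0.897 0.299
  outer loop
   vertex 3.6 0.9 3.4
   vertex 2.5 0.5 3.4
   vertex 5.8 1.1 1.6
  endloop
 endfacet
 facet normal 0.255 -0.701 0.666
  outer loop
   vertex 3.6 0.9 3.4
   vertex 3.1 3.0 5.8
   vertex 2.5 0.5 3.4
  endloop
 endfacet
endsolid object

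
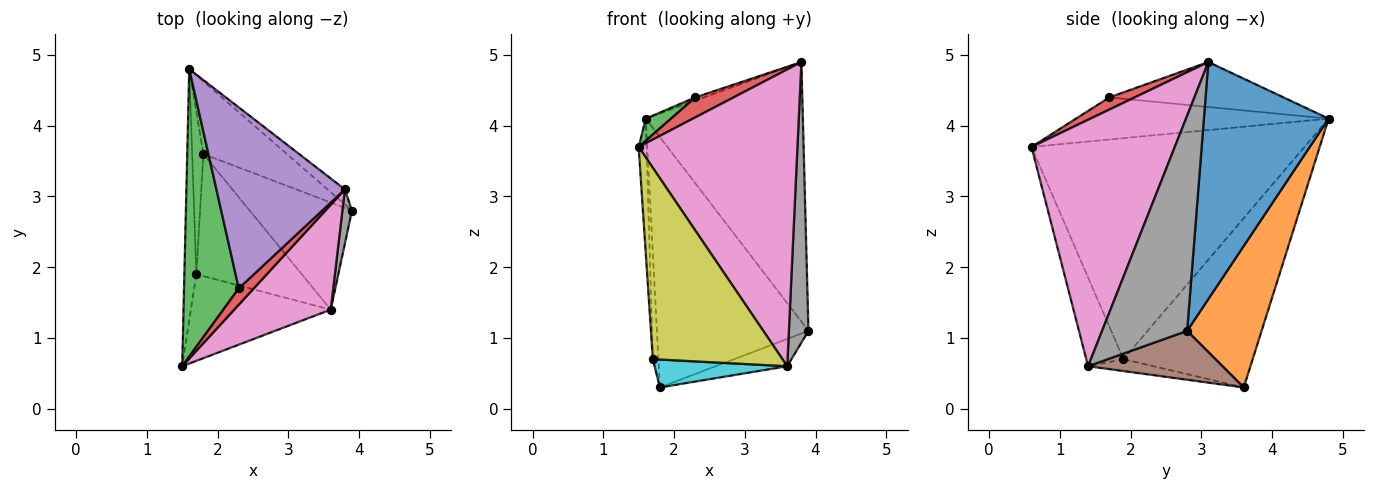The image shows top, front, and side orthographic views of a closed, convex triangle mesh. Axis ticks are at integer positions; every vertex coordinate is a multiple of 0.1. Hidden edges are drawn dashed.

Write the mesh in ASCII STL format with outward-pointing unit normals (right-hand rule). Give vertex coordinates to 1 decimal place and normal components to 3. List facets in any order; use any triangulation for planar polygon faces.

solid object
 facet normal 0.621 0.782 -0.045
  outer loop
   vertex 3.8 3.1 4.9
   vertex 3.9 2.8 1.1
   vertex 1.6 4.8 4.1
  endloop
 endfacet
 facet normal 0.427 0.869 -0.252
  outer loop
   vertex 1.8 3.6 0.3
   vertex 1.6 4.8 4.1
   vertex 3.9 2.8 1.1
  endloop
 endfacet
 facet normal -0.609 -0.061 0.791
  outer loop
   vertex 2.3 1.7 4.4
   vertex 1.6 4.8 4.1
   vertex 1.5 0.6 3.7
  endloop
 endfacet
 facet normal 0.456 -0.690 0.562
  outer loop
   vertex 2.3 1.7 4.4
   vertex 1.5 0.6 3.7
   vertex 3.8 3.1 4.9
  endloop
 endfacet
 facet normal -0.330 0.017 0.944
  outer loop
   vertex 2.3 1.7 4.4
   vertex 3.8 3.1 4.9
   vertex 1.6 4.8 4.1
  endloop
 endfacet
 facet normal 0.420 0.224 -0.879
  outer loop
   vertex 3.6 1.4 0.6
   vertex 1.8 3.6 0.3
   vertex 3.9 2.8 1.1
  endloop
 endfacet
 facet normal 0.648 -0.718 0.254
  outer loop
   vertex 3.6 1.4 0.6
   vertex 3.8 3.1 4.9
   vertex 1.5 0.6 3.7
  endloop
 endfacet
 facet normal 0.974 -0.224 0.043
  outer loop
   vertex 3.6 1.4 0.6
   vertex 3.9 2.8 1.1
   vertex 3.8 3.1 4.9
  endloop
 endfacet
 facet normal -0.253 -0.881 -0.399
  outer loop
   vertex 1.7 1.9 0.7
   vertex 3.6 1.4 0.6
   vertex 1.5 0.6 3.7
  endloop
 endfacet
 facet normal -0.109 -0.222 -0.969
  outer loop
   vertex 1.7 1.9 0.7
   vertex 1.8 3.6 0.3
   vertex 3.6 1.4 0.6
  endloop
 endfacet
 facet normal -0.998 0.029 -0.054
  outer loop
   vertex 1.7 1.9 0.7
   vertex 1.5 0.6 3.7
   vertex 1.6 4.8 4.1
  endloop
 endfacet
 facet normal -0.997 0.043 -0.066
  outer loop
   vertex 1.7 1.9 0.7
   vertex 1.6 4.8 4.1
   vertex 1.8 3.6 0.3
  endloop
 endfacet
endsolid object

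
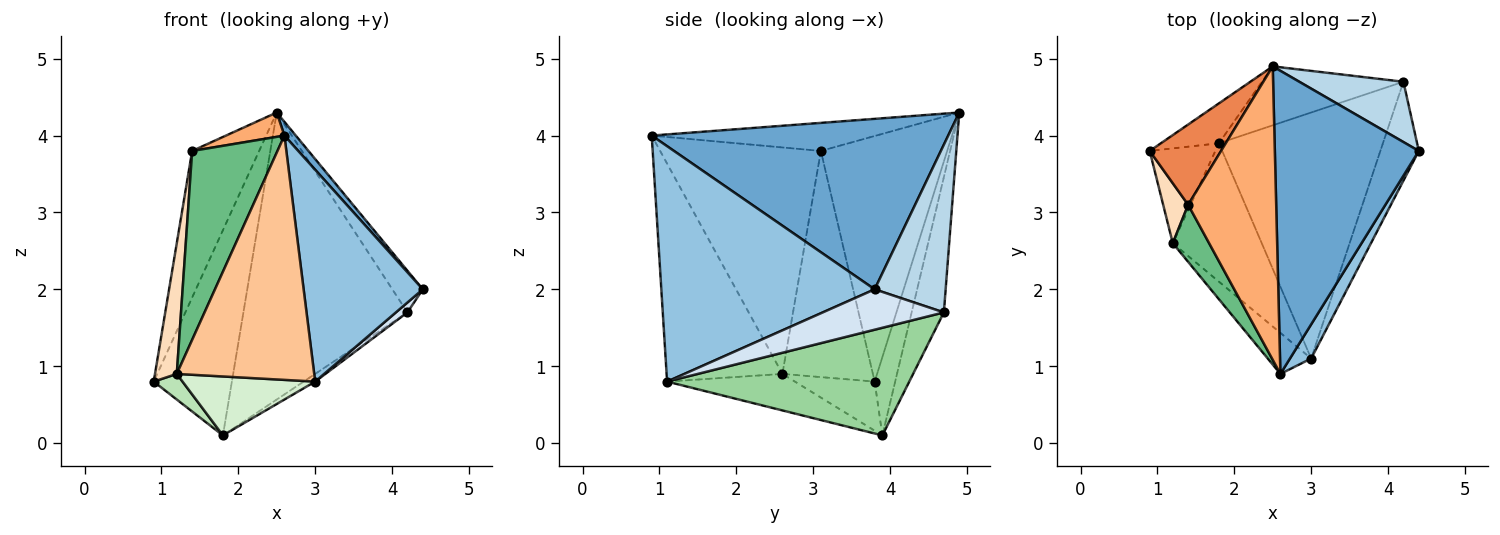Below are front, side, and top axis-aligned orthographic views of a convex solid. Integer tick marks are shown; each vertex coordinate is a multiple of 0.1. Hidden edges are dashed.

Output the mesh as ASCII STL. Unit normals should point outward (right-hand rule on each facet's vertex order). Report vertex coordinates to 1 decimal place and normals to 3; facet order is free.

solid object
 facet normal 0.764 -0.029 0.645
  outer loop
   vertex 2.5 4.9 4.3
   vertex 2.6 0.9 4.0
   vertex 4.4 3.8 2.0
  endloop
 endfacet
 facet normal 0.870 -0.486 0.078
  outer loop
   vertex 3.0 1.1 0.8
   vertex 4.4 3.8 2.0
   vertex 2.6 0.9 4.0
  endloop
 endfacet
 facet normal 0.798 0.343 0.496
  outer loop
   vertex 4.2 4.7 1.7
   vertex 2.5 4.9 4.3
   vertex 4.4 3.8 2.0
  endloop
 endfacet
 facet normal 0.722 -0.069 -0.688
  outer loop
   vertex 4.2 4.7 1.7
   vertex 4.4 3.8 2.0
   vertex 3.0 1.1 0.8
  endloop
 endfacet
 facet normal -0.856 0.454 0.249
  outer loop
   vertex 1.4 3.1 3.8
   vertex 2.5 4.9 4.3
   vertex 0.9 3.8 0.8
  endloop
 endfacet
 facet normal -0.303 -0.079 0.950
  outer loop
   vertex 1.4 3.1 3.8
   vertex 2.6 0.9 4.0
   vertex 2.5 4.9 4.3
  endloop
 endfacet
 facet normal -0.639 -0.758 -0.127
  outer loop
   vertex 1.2 2.6 0.9
   vertex 3.0 1.1 0.8
   vertex 2.6 0.9 4.0
  endloop
 endfacet
 facet normal -0.967 -0.233 0.107
  outer loop
   vertex 1.2 2.6 0.9
   vertex 1.4 3.1 3.8
   vertex 0.9 3.8 0.8
  endloop
 endfacet
 facet normal -0.875 -0.464 0.140
  outer loop
   vertex 1.2 2.6 0.9
   vertex 2.6 0.9 4.0
   vertex 1.4 3.1 3.8
  endloop
 endfacet
 facet normal 0.548 0.026 -0.836
  outer loop
   vertex 1.8 3.9 0.1
   vertex 4.2 4.7 1.7
   vertex 3.0 1.1 0.8
  endloop
 endfacet
 facet normal -0.585 -0.212 -0.783
  outer loop
   vertex 1.8 3.9 0.1
   vertex 1.2 2.6 0.9
   vertex 0.9 3.8 0.8
  endloop
 endfacet
 facet normal -0.353 -0.367 -0.861
  outer loop
   vertex 1.8 3.9 0.1
   vertex 3.0 1.1 0.8
   vertex 1.2 2.6 0.9
  endloop
 endfacet
 facet normal -0.249 0.951 -0.185
  outer loop
   vertex 1.8 3.9 0.1
   vertex 0.9 3.8 0.8
   vertex 2.5 4.9 4.3
  endloop
 endfacet
 facet normal -0.189 0.962 -0.198
  outer loop
   vertex 1.8 3.9 0.1
   vertex 2.5 4.9 4.3
   vertex 4.2 4.7 1.7
  endloop
 endfacet
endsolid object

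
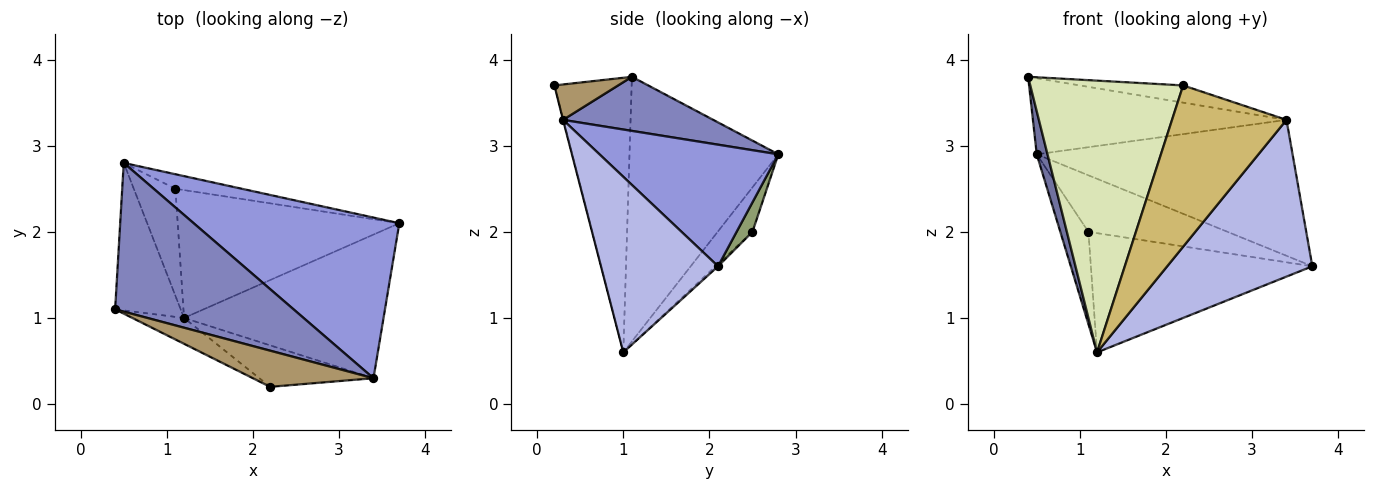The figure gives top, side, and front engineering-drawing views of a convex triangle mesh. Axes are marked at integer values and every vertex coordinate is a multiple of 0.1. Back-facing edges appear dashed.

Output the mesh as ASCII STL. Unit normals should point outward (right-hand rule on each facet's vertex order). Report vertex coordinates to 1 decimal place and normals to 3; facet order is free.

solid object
 facet normal -0.968 -0.070 -0.240
  outer loop
   vertex 1.2 1.0 0.6
   vertex 0.4 1.1 3.8
   vertex 0.5 2.8 2.9
  endloop
 endfacet
 facet normal 0.261 0.440 0.860
  outer loop
   vertex 3.4 0.3 3.3
   vertex 0.5 2.8 2.9
   vertex 0.4 1.1 3.8
  endloop
 endfacet
 facet normal 0.411 0.589 0.696
  outer loop
   vertex 3.4 0.3 3.3
   vertex 3.7 2.1 1.6
   vertex 0.5 2.8 2.9
  endloop
 endfacet
 facet normal 0.511 -0.634 -0.581
  outer loop
   vertex 3.4 0.3 3.3
   vertex 1.2 1.0 0.6
   vertex 3.7 2.1 1.6
  endloop
 endfacet
 facet normal 0.110 0.963 -0.248
  outer loop
   vertex 1.1 2.5 2.0
   vertex 0.5 2.8 2.9
   vertex 3.7 2.1 1.6
  endloop
 endfacet
 facet normal -0.008 0.682 -0.731
  outer loop
   vertex 1.1 2.5 2.0
   vertex 3.7 2.1 1.6
   vertex 1.2 1.0 0.6
  endloop
 endfacet
 facet normal -0.629 0.507 -0.589
  outer loop
   vertex 1.1 2.5 2.0
   vertex 1.2 1.0 0.6
   vertex 0.5 2.8 2.9
  endloop
 endfacet
 facet normal -0.449 -0.889 -0.085
  outer loop
   vertex 2.2 0.2 3.7
   vertex 0.4 1.1 3.8
   vertex 1.2 1.0 0.6
  endloop
 endfacet
 facet normal 0.256 0.416 0.873
  outer loop
   vertex 2.2 0.2 3.7
   vertex 3.4 0.3 3.3
   vertex 0.4 1.1 3.8
  endloop
 endfacet
 facet normal -0.002 -0.968 -0.249
  outer loop
   vertex 2.2 0.2 3.7
   vertex 1.2 1.0 0.6
   vertex 3.4 0.3 3.3
  endloop
 endfacet
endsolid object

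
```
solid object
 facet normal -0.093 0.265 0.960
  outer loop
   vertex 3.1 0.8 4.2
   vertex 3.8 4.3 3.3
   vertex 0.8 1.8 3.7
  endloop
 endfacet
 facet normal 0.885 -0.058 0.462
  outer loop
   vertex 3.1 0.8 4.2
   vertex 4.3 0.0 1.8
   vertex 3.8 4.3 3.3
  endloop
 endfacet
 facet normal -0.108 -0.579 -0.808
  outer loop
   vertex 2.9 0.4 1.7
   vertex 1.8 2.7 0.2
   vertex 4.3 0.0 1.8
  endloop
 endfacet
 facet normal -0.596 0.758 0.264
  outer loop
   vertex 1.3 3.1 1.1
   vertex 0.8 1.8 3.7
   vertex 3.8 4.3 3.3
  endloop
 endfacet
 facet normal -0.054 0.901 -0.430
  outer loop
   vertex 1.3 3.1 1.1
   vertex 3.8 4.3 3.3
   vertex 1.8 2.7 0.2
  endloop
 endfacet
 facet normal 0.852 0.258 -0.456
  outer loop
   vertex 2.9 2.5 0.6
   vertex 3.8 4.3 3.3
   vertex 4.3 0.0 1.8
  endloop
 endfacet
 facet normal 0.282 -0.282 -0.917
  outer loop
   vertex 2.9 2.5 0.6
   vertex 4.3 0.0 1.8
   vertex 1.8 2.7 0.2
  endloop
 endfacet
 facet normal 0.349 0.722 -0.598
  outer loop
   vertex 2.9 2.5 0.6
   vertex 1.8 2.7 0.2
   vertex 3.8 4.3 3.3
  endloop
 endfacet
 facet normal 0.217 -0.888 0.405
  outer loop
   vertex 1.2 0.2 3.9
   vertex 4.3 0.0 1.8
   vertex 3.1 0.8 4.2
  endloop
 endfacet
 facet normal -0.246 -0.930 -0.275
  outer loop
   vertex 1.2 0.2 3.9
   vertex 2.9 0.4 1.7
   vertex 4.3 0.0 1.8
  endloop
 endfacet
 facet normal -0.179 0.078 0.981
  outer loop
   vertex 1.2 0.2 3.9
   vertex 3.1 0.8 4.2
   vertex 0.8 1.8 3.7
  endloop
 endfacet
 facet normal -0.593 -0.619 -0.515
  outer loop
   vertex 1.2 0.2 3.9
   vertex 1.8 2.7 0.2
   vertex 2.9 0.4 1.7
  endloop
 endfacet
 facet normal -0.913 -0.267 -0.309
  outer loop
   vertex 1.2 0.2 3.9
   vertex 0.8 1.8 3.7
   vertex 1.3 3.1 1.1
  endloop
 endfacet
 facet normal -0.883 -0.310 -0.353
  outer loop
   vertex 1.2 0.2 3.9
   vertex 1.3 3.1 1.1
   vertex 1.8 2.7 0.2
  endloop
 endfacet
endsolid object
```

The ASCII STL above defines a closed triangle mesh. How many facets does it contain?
14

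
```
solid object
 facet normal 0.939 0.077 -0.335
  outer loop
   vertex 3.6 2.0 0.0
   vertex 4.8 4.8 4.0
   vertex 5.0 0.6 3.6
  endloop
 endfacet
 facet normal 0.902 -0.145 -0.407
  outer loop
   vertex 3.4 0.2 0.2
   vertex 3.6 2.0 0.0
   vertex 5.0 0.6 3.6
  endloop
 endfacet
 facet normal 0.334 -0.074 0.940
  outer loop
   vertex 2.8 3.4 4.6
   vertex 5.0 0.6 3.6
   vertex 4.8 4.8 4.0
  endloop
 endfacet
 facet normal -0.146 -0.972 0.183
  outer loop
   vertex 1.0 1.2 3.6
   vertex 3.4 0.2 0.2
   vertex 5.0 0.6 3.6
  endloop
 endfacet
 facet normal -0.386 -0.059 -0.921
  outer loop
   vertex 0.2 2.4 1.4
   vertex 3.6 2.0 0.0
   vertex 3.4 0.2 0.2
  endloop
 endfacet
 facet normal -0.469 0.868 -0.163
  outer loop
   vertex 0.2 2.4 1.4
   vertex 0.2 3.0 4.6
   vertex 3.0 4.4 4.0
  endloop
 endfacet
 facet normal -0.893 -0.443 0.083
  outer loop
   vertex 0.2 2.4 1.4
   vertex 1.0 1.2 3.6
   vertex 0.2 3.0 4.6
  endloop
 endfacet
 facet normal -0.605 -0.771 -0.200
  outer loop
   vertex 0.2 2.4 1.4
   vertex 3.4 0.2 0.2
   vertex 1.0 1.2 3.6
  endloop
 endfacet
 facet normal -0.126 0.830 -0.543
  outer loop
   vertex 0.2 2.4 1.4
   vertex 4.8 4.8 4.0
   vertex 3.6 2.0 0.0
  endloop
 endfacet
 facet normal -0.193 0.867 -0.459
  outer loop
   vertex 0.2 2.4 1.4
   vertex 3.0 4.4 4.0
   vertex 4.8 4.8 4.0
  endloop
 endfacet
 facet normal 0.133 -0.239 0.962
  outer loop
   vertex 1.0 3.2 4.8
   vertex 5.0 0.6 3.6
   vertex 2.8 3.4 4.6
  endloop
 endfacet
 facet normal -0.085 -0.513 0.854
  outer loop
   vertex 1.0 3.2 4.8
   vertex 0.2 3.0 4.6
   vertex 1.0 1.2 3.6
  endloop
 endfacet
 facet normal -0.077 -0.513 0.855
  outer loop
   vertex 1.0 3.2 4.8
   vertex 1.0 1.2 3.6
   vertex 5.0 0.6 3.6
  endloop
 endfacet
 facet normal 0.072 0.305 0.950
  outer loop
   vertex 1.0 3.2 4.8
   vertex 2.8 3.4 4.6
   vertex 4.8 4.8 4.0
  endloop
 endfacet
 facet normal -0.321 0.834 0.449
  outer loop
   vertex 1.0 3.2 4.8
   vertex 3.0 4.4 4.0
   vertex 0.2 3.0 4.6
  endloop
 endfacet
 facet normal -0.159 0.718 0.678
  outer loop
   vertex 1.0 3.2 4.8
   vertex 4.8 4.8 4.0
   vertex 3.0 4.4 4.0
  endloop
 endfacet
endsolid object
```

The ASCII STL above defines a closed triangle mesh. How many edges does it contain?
24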